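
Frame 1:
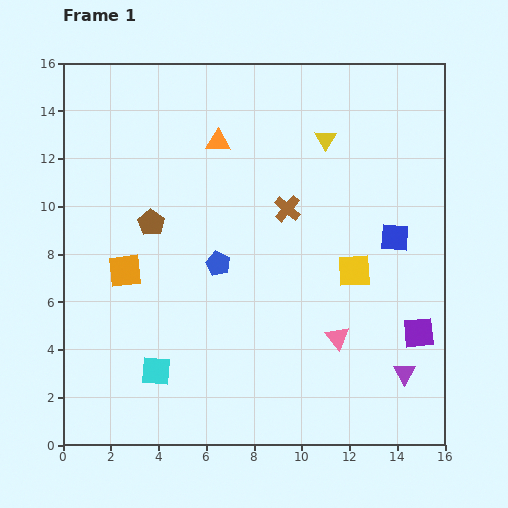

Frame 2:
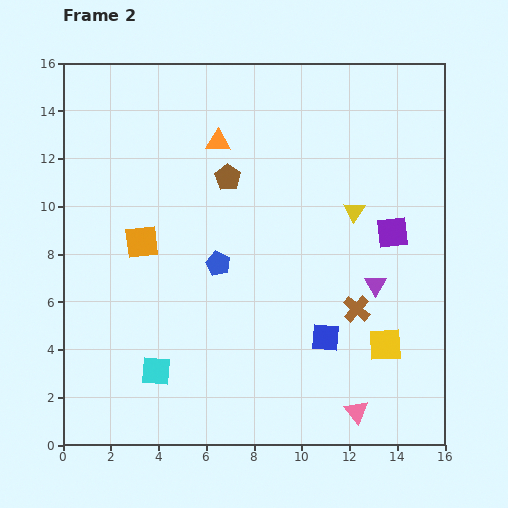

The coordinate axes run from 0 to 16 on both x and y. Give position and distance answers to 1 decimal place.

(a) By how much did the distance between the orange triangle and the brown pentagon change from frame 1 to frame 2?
-2.8

Distance in frame 1: 4.4. Distance in frame 2: 1.6.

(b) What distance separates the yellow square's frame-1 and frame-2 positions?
3.4

The yellow square moved from (12.2, 7.3) to (13.5, 4.2), a distance of √(1.3² + 3.1²) ≈ 3.4.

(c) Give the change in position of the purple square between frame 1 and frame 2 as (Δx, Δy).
(-1.1, 4.2)

The purple square was at (14.9, 4.7) in frame 1 and (13.8, 8.9) in frame 2.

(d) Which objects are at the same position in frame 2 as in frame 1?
the orange triangle, the blue pentagon, the cyan square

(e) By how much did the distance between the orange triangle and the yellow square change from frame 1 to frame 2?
+3.1

Distance in frame 1: 7.9. Distance in frame 2: 11.0.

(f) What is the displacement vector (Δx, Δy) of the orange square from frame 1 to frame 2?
(0.7, 1.2)

The orange square was at (2.6, 7.3) in frame 1 and (3.3, 8.5) in frame 2.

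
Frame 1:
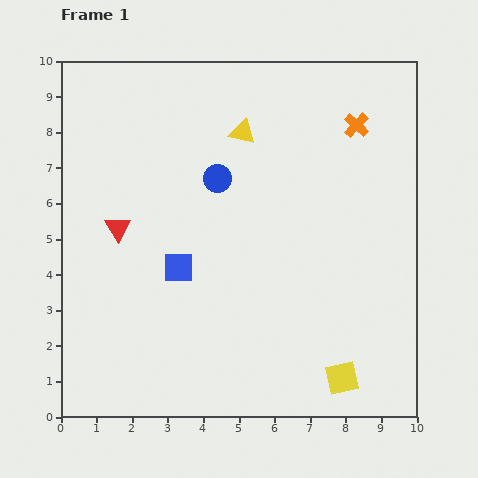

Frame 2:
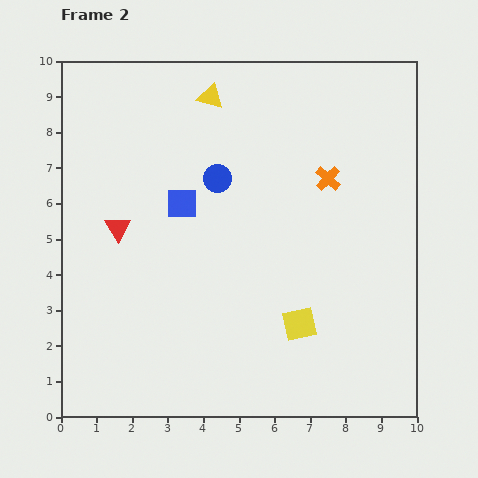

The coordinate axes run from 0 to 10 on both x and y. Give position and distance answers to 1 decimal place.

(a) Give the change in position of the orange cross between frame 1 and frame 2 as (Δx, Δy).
(-0.8, -1.5)

The orange cross was at (8.3, 8.2) in frame 1 and (7.5, 6.7) in frame 2.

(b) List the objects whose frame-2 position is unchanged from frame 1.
the blue circle, the red triangle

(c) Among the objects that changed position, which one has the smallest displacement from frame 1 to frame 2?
the yellow triangle

(moved 1.3)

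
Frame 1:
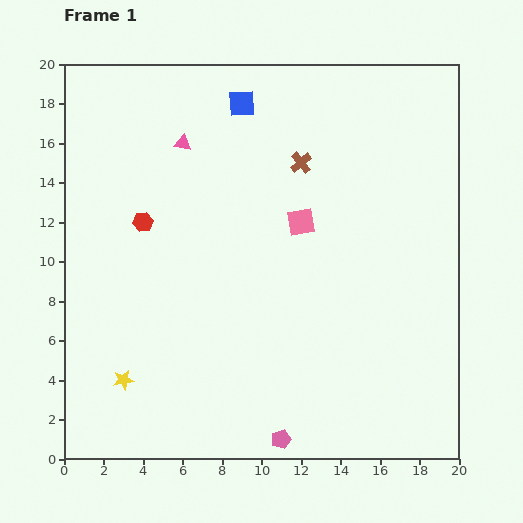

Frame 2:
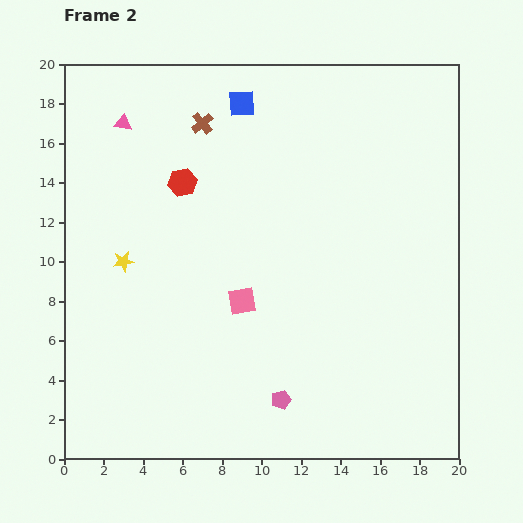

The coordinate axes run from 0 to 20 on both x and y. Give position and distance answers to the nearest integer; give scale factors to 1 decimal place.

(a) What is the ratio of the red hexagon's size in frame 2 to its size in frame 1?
1.4×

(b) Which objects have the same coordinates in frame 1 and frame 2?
the blue square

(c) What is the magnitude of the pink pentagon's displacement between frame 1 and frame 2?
2

The pink pentagon moved from (11, 1) to (11, 3), a distance of √(0² + 2²) ≈ 2.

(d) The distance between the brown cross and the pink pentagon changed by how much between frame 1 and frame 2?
+1

Distance in frame 1: 14. Distance in frame 2: 15.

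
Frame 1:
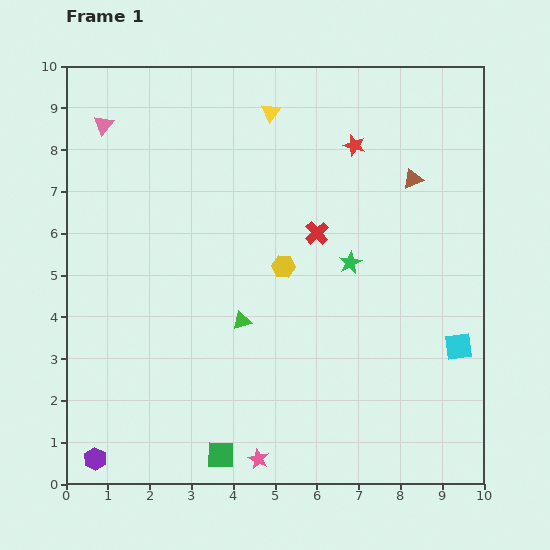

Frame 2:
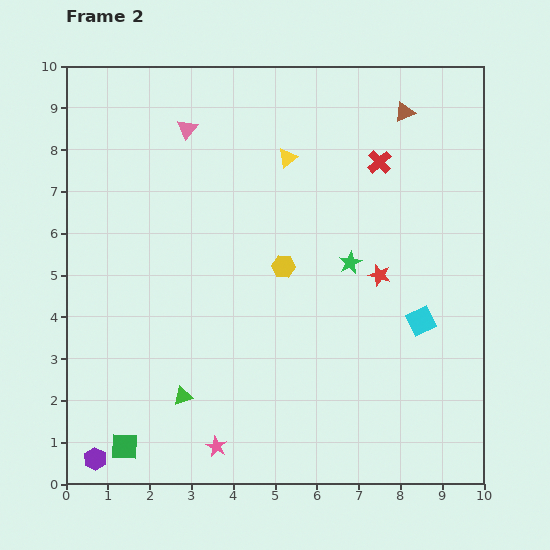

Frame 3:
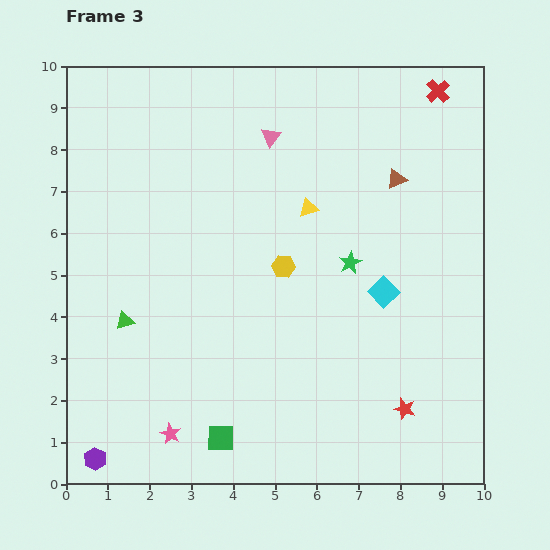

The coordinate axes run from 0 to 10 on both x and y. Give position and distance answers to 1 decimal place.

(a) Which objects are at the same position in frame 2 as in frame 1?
the purple hexagon, the green star, the yellow hexagon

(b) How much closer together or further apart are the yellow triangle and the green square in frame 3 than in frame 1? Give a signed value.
-2.4

Distance in frame 1: 8.3. Distance in frame 3: 5.9.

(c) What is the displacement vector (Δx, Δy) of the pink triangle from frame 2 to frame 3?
(2.0, -0.2)

The pink triangle was at (2.9, 8.5) in frame 2 and (4.9, 8.3) in frame 3.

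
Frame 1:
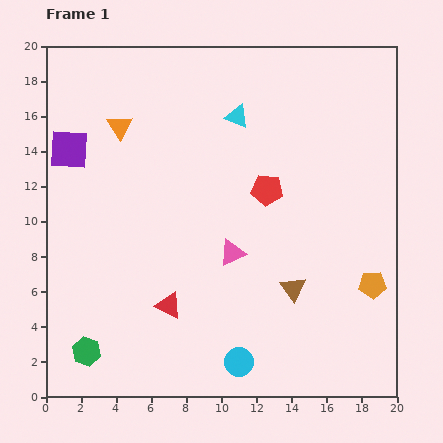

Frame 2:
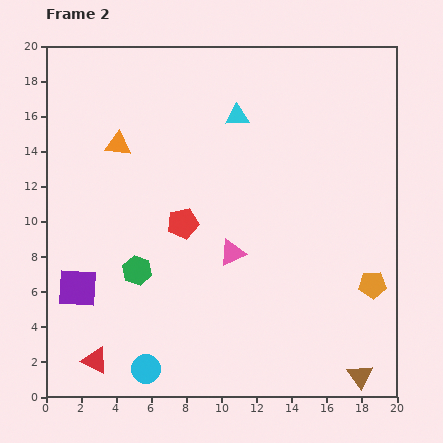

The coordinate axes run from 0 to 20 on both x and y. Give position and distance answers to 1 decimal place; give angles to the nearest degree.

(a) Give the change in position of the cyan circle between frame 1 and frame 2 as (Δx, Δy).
(-5.3, -0.4)

The cyan circle was at (11.0, 2.0) in frame 1 and (5.7, 1.6) in frame 2.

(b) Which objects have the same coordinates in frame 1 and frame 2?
the pink triangle, the cyan triangle, the orange pentagon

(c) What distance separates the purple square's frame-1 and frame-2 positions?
7.9

The purple square moved from (1.3, 14.1) to (1.8, 6.2), a distance of √(0.5² + 7.9²) ≈ 7.9.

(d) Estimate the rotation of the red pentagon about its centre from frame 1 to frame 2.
19° counter-clockwise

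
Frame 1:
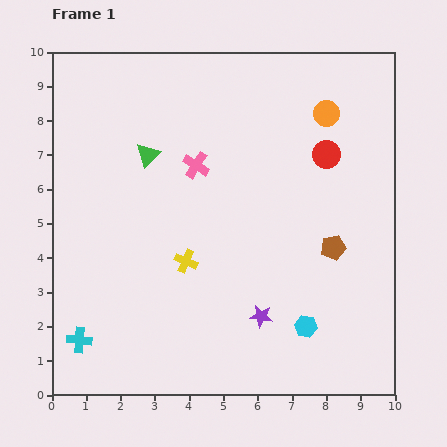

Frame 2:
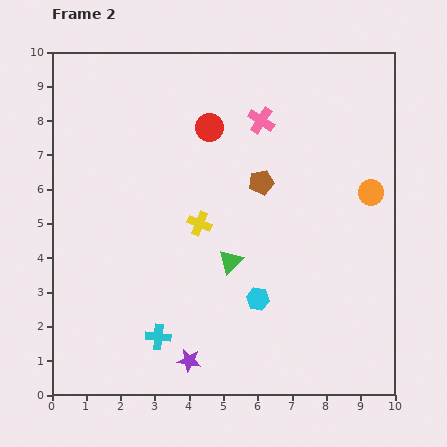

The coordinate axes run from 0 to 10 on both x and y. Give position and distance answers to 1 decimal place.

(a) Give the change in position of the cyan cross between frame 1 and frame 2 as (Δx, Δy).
(2.3, 0.1)

The cyan cross was at (0.8, 1.6) in frame 1 and (3.1, 1.7) in frame 2.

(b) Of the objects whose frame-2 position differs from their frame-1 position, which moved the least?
the yellow cross

(moved 1.2)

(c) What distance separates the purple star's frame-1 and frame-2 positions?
2.5

The purple star moved from (6.1, 2.3) to (4.0, 1.0), a distance of √(2.1² + 1.3²) ≈ 2.5.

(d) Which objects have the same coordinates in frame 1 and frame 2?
none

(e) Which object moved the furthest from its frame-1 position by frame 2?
the green triangle

(moved 3.9; next 3.5)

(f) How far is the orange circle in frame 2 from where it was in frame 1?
2.6

The orange circle moved from (8.0, 8.2) to (9.3, 5.9), a distance of √(1.3² + 2.3²) ≈ 2.6.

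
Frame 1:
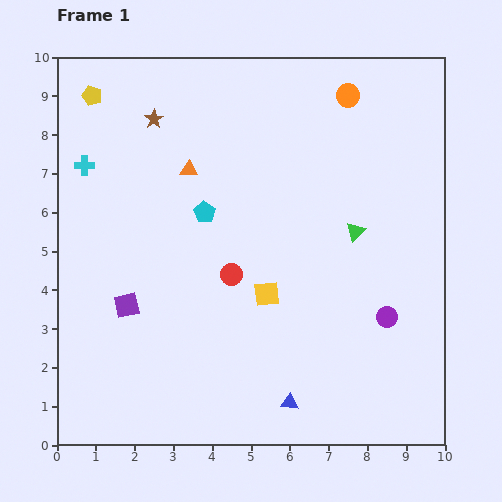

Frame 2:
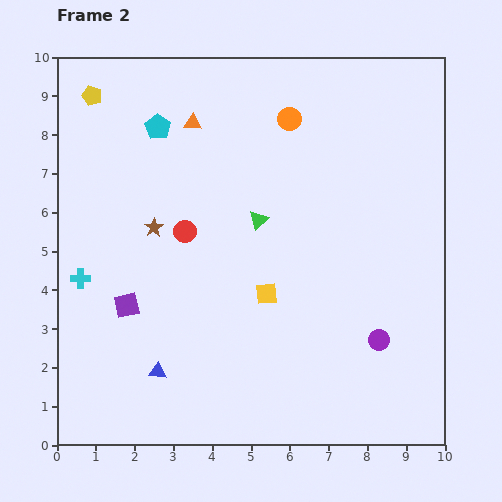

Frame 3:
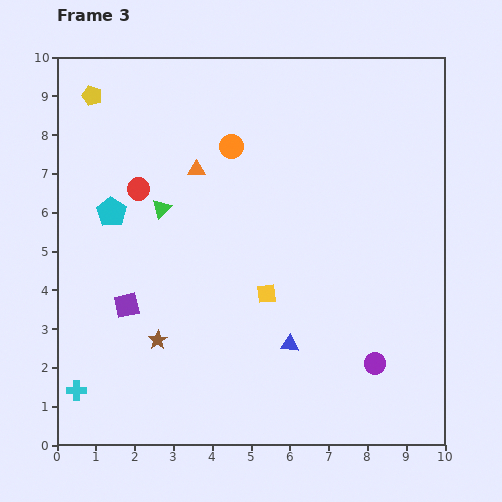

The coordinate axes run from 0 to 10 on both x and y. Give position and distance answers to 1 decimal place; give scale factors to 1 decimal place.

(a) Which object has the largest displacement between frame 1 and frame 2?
the blue triangle

(moved 3.5; next 2.9)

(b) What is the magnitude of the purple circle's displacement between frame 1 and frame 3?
1.2

The purple circle moved from (8.5, 3.3) to (8.2, 2.1), a distance of √(0.3² + 1.2²) ≈ 1.2.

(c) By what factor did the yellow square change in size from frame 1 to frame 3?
0.8×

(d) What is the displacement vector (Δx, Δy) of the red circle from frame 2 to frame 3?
(-1.2, 1.1)

The red circle was at (3.3, 5.5) in frame 2 and (2.1, 6.6) in frame 3.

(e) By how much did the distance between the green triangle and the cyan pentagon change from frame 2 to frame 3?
-2.2

Distance in frame 2: 3.5. Distance in frame 3: 1.3.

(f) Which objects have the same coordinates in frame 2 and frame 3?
the yellow pentagon, the purple square, the yellow square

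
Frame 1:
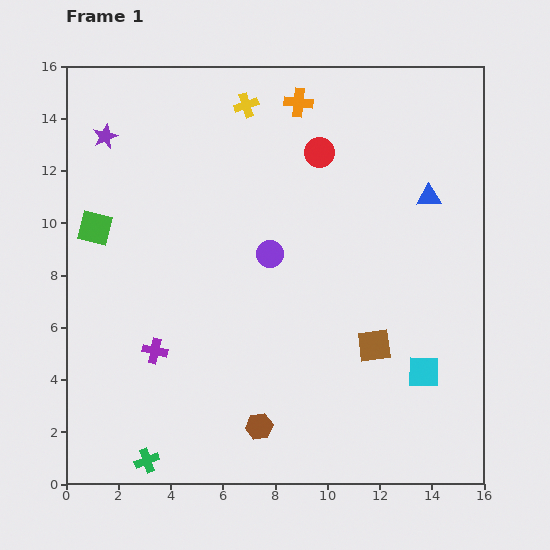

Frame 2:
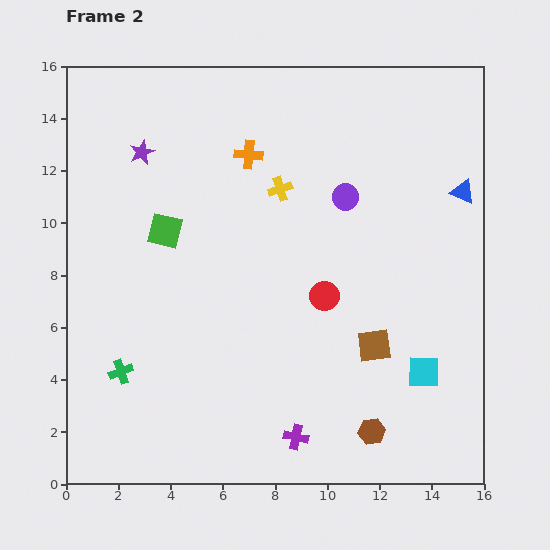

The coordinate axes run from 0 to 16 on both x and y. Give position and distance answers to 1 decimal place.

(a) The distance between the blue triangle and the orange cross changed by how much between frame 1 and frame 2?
+2.1

Distance in frame 1: 6.2. Distance in frame 2: 8.3.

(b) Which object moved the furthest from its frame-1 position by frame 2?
the purple cross

(moved 6.3; next 5.5)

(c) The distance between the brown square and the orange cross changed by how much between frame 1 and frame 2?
-1.0

Distance in frame 1: 9.7. Distance in frame 2: 8.7.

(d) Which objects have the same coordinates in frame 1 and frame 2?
the cyan square, the brown square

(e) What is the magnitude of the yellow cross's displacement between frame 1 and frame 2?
3.5

The yellow cross moved from (6.9, 14.5) to (8.2, 11.3), a distance of √(1.3² + 3.2²) ≈ 3.5.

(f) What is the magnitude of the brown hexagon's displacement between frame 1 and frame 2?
4.3

The brown hexagon moved from (7.4, 2.2) to (11.7, 2.0), a distance of √(4.3² + 0.2²) ≈ 4.3.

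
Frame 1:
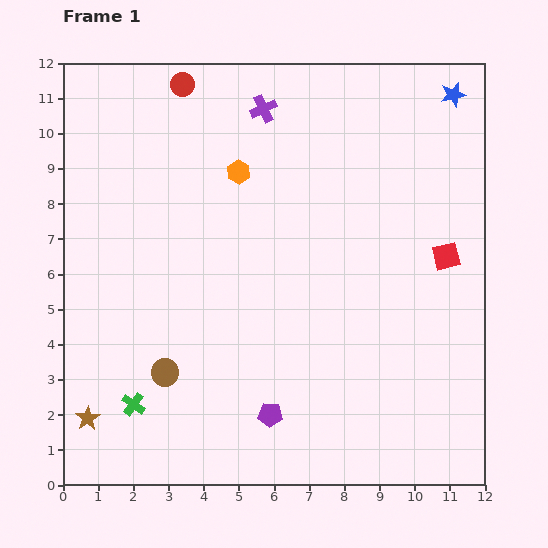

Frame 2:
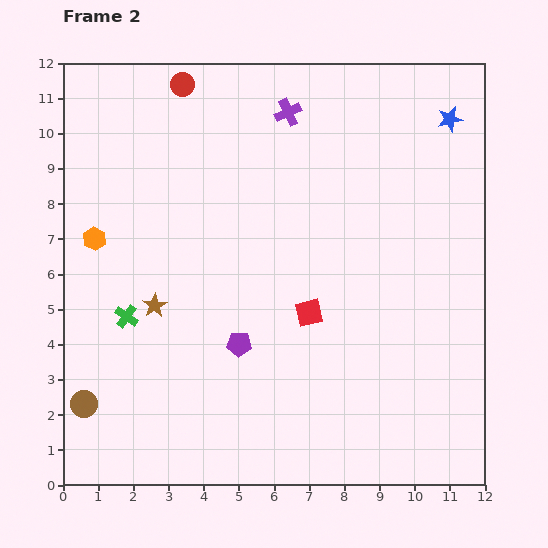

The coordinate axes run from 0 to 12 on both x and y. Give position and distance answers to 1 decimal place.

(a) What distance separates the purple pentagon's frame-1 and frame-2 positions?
2.2

The purple pentagon moved from (5.9, 2.0) to (5.0, 4.0), a distance of √(0.9² + 2.0²) ≈ 2.2.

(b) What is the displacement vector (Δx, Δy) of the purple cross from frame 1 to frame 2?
(0.7, -0.1)

The purple cross was at (5.7, 10.7) in frame 1 and (6.4, 10.6) in frame 2.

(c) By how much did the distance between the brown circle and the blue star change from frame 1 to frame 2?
+1.8

Distance in frame 1: 11.4. Distance in frame 2: 13.2.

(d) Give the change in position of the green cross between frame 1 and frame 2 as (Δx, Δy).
(-0.2, 2.5)

The green cross was at (2.0, 2.3) in frame 1 and (1.8, 4.8) in frame 2.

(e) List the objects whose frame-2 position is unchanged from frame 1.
the red circle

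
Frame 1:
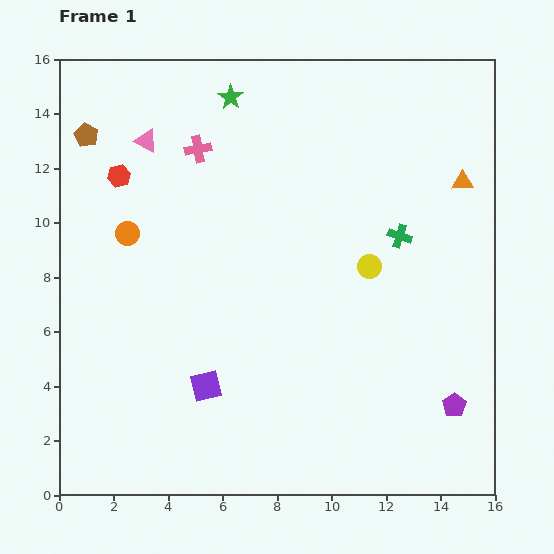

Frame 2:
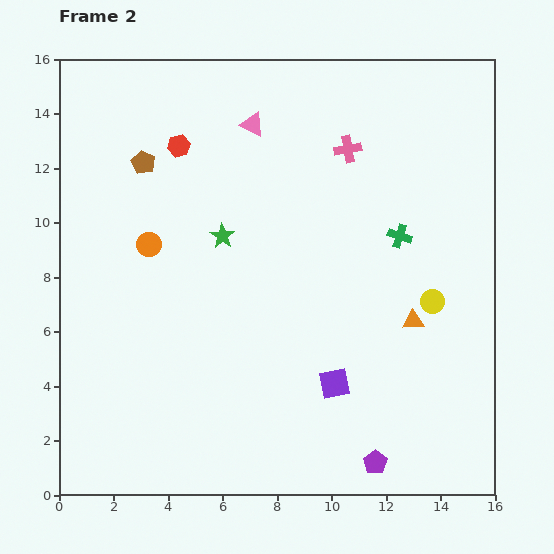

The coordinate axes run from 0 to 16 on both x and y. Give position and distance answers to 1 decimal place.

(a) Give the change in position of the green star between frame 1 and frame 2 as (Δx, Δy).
(-0.3, -5.1)

The green star was at (6.3, 14.6) in frame 1 and (6.0, 9.5) in frame 2.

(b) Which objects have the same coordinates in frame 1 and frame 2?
the green cross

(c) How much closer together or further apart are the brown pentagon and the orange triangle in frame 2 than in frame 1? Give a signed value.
-2.4

Distance in frame 1: 13.9. Distance in frame 2: 11.5.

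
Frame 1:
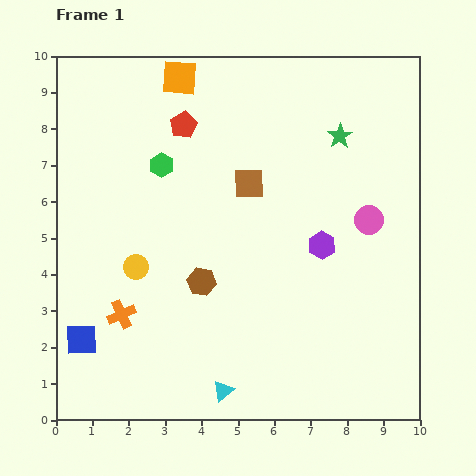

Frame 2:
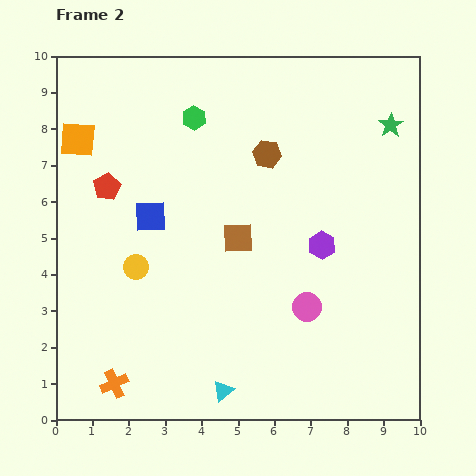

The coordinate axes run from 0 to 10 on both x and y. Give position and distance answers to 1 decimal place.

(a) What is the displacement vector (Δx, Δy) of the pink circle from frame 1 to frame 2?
(-1.7, -2.4)

The pink circle was at (8.6, 5.5) in frame 1 and (6.9, 3.1) in frame 2.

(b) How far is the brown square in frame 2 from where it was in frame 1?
1.5

The brown square moved from (5.3, 6.5) to (5.0, 5.0), a distance of √(0.3² + 1.5²) ≈ 1.5.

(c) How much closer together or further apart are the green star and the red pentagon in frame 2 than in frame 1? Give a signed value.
+3.7

Distance in frame 1: 4.3. Distance in frame 2: 8.0.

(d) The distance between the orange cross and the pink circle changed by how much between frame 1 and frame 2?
-1.6

Distance in frame 1: 7.3. Distance in frame 2: 5.7.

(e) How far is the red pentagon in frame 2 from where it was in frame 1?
2.7

The red pentagon moved from (3.5, 8.1) to (1.4, 6.4), a distance of √(2.1² + 1.7²) ≈ 2.7.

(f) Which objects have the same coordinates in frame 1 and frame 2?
the purple hexagon, the yellow circle, the cyan triangle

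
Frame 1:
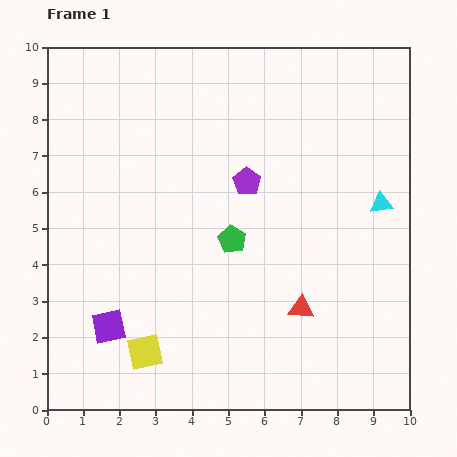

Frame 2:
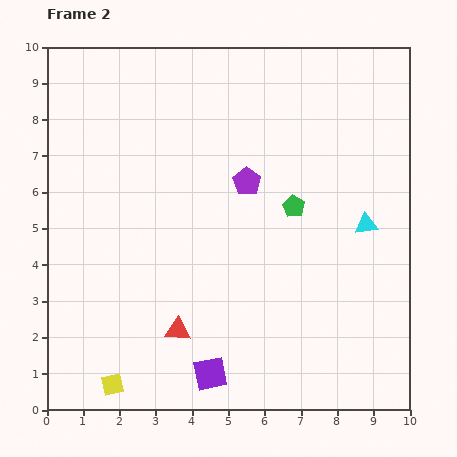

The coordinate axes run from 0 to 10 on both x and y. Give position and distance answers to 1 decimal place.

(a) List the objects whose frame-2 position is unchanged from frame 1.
the purple pentagon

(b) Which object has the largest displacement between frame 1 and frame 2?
the red triangle

(moved 3.5; next 3.1)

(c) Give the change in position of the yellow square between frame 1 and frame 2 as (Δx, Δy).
(-0.9, -0.9)

The yellow square was at (2.7, 1.6) in frame 1 and (1.8, 0.7) in frame 2.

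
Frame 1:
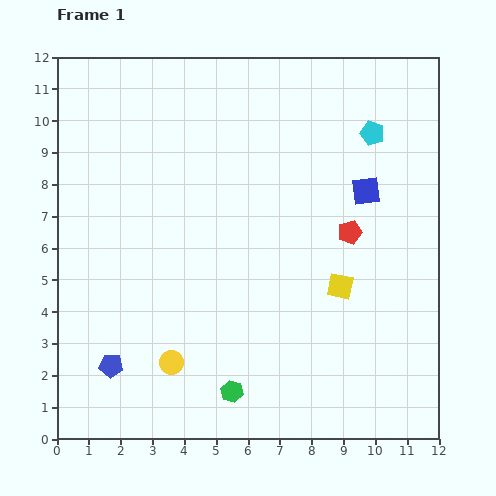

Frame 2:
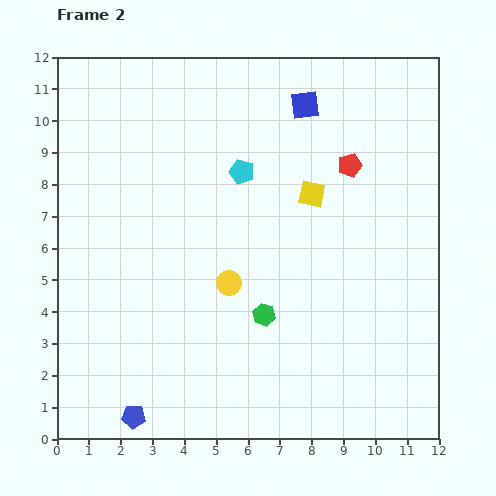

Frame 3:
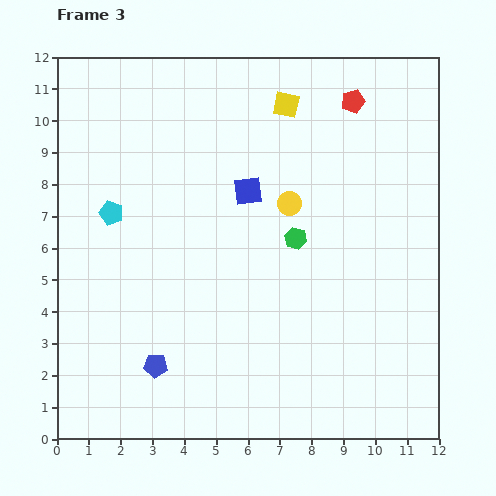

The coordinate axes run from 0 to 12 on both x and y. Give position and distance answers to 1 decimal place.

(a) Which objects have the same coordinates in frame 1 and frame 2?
none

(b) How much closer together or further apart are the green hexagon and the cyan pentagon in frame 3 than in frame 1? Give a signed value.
-3.3

Distance in frame 1: 9.2. Distance in frame 3: 5.9.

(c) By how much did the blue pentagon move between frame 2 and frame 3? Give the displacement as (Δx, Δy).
(0.7, 1.6)

The blue pentagon was at (2.4, 0.7) in frame 2 and (3.1, 2.3) in frame 3.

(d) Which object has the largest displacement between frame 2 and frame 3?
the cyan pentagon

(moved 4.3; next 3.2)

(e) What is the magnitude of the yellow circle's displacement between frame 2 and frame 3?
3.1

The yellow circle moved from (5.4, 4.9) to (7.3, 7.4), a distance of √(1.9² + 2.5²) ≈ 3.1.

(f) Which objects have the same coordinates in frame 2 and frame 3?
none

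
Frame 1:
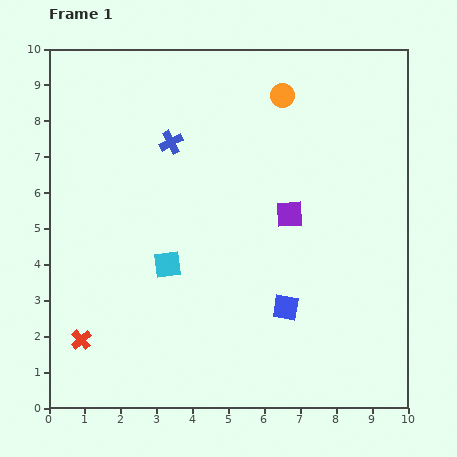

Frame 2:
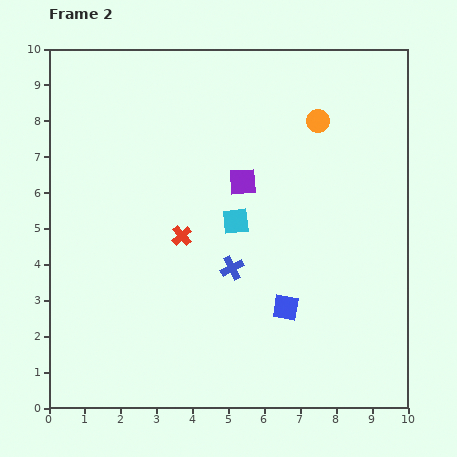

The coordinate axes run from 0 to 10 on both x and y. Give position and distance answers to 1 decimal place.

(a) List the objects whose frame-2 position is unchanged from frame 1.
the blue square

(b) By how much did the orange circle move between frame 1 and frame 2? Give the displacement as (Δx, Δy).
(1.0, -0.7)

The orange circle was at (6.5, 8.7) in frame 1 and (7.5, 8.0) in frame 2.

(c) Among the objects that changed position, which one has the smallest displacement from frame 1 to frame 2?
the orange circle

(moved 1.2)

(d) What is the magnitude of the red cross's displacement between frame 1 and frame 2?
4.0

The red cross moved from (0.9, 1.9) to (3.7, 4.8), a distance of √(2.8² + 2.9²) ≈ 4.0.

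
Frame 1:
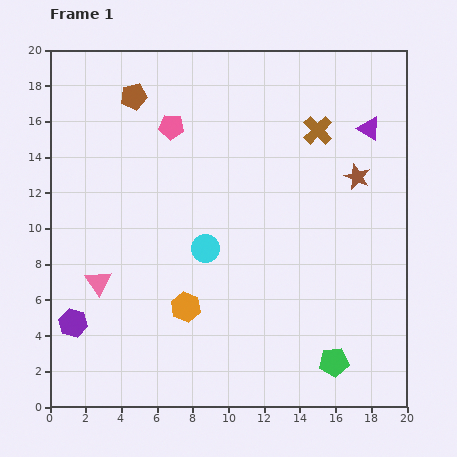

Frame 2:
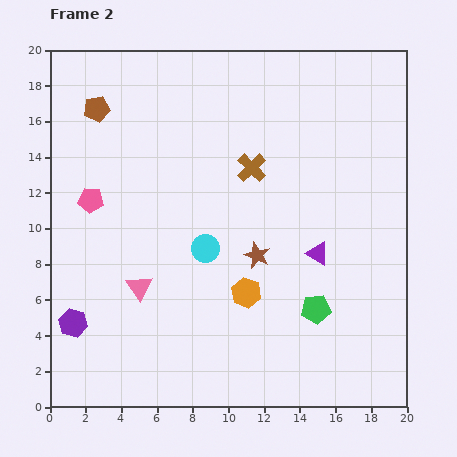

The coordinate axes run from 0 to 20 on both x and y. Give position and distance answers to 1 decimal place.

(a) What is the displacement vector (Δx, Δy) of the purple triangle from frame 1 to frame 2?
(-2.9, -7.0)

The purple triangle was at (17.9, 15.6) in frame 1 and (15.0, 8.6) in frame 2.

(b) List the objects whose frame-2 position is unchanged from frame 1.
the cyan circle, the purple hexagon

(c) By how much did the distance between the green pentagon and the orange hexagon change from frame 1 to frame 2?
-4.9

Distance in frame 1: 8.9. Distance in frame 2: 4.0.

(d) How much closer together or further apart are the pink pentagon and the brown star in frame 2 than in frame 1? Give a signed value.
-1.0

Distance in frame 1: 10.8. Distance in frame 2: 9.8.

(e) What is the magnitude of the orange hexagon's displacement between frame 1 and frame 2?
3.5

The orange hexagon moved from (7.6, 5.6) to (11.0, 6.4), a distance of √(3.4² + 0.8²) ≈ 3.5.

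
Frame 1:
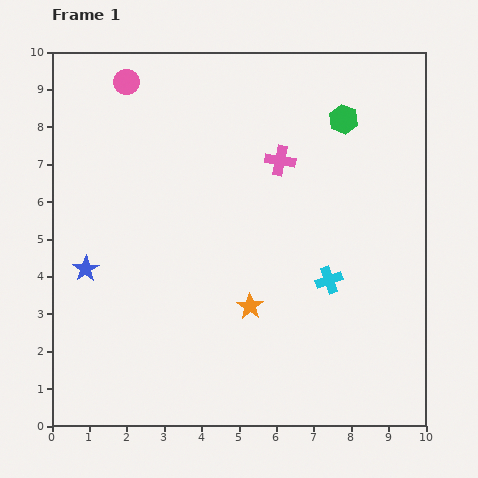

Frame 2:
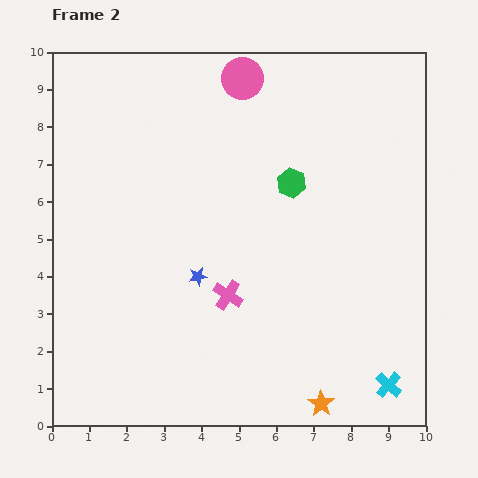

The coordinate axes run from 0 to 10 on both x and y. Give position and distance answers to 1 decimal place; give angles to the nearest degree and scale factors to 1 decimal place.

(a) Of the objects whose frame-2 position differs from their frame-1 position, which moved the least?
the green hexagon

(moved 2.2)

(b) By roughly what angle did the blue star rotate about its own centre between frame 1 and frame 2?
23° clockwise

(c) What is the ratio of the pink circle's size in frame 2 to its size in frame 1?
1.6×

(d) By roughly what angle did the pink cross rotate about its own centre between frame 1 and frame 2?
23° clockwise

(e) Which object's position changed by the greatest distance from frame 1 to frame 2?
the pink cross

(moved 3.9; next 3.2)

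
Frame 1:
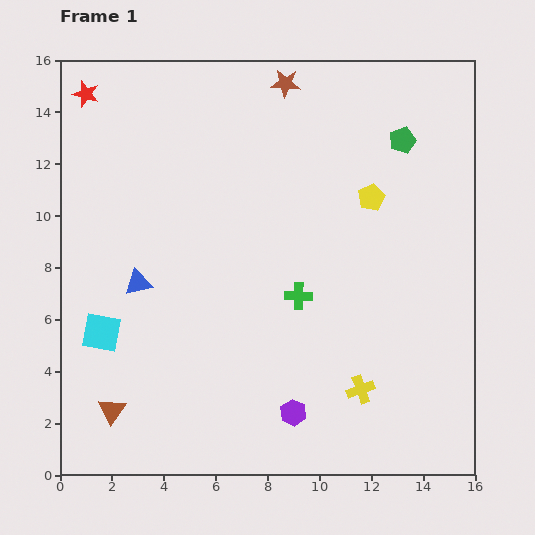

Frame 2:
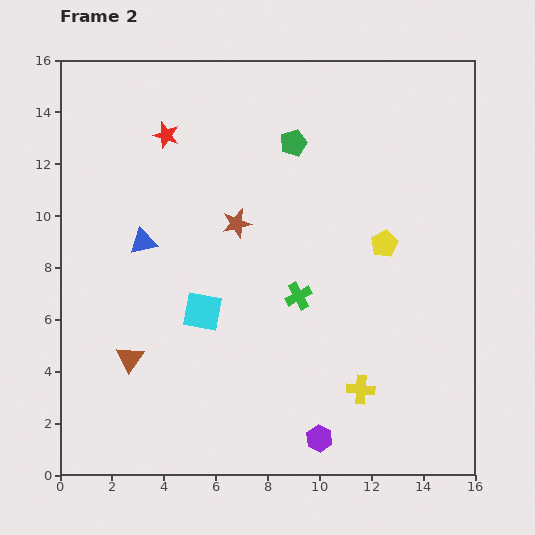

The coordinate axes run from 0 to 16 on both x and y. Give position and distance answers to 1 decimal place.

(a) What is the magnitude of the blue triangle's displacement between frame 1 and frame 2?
1.6

The blue triangle moved from (3.0, 7.4) to (3.2, 9.0), a distance of √(0.2² + 1.6²) ≈ 1.6.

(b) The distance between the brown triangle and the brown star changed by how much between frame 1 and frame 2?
-7.7

Distance in frame 1: 14.3. Distance in frame 2: 6.6.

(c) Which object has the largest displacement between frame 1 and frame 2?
the brown star

(moved 5.7; next 4.2)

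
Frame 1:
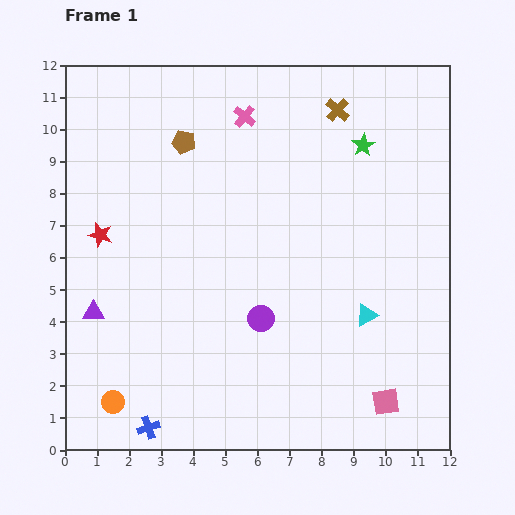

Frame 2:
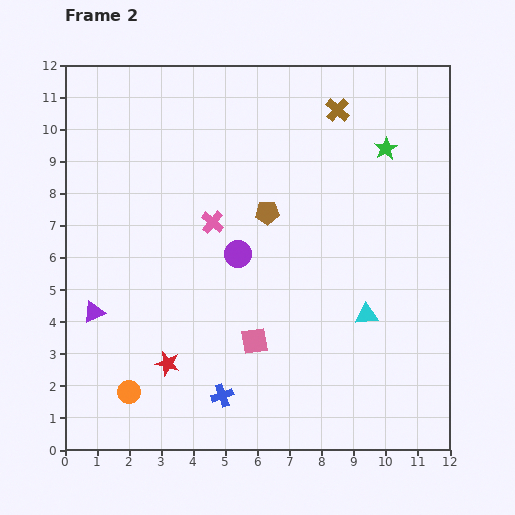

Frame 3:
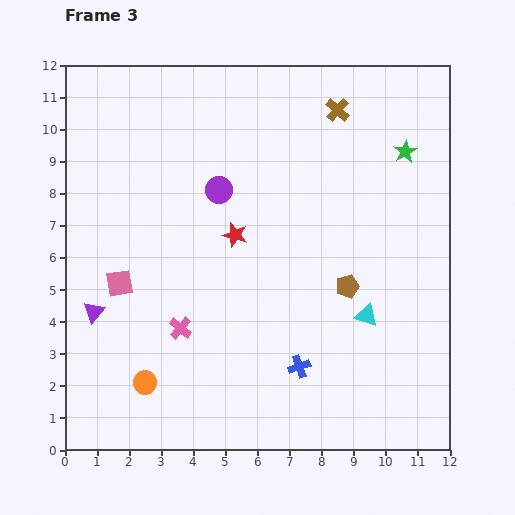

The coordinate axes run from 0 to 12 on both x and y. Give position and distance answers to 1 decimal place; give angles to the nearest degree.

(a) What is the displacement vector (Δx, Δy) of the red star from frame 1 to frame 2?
(2.1, -4.0)

The red star was at (1.1, 6.7) in frame 1 and (3.2, 2.7) in frame 2.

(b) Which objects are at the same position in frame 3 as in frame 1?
the purple triangle, the cyan triangle, the brown cross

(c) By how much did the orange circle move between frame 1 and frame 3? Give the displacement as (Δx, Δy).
(1.0, 0.6)

The orange circle was at (1.5, 1.5) in frame 1 and (2.5, 2.1) in frame 3.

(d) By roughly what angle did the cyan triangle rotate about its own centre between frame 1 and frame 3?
46° clockwise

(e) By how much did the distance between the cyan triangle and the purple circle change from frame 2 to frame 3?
+1.6

Distance in frame 2: 4.4. Distance in frame 3: 6.0.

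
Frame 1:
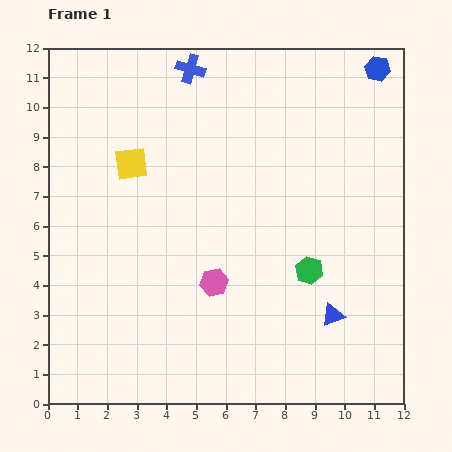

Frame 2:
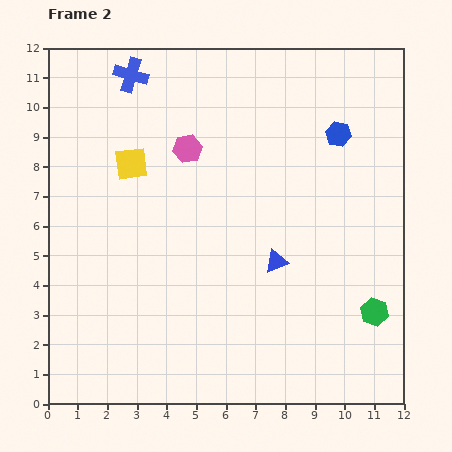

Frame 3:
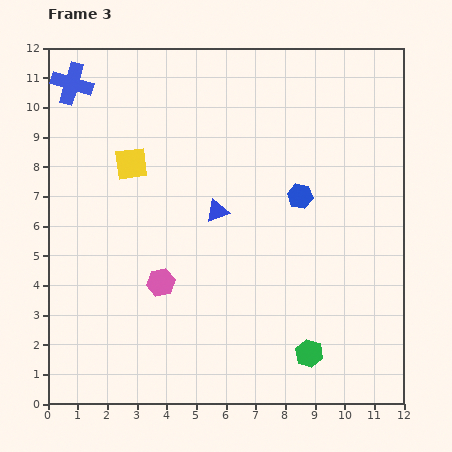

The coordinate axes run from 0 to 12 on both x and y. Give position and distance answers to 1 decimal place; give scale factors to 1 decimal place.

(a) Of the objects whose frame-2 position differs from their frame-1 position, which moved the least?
the blue cross

(moved 2.0)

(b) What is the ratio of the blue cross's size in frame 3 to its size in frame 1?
1.4×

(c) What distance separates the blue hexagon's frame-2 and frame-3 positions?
2.5

The blue hexagon moved from (9.8, 9.1) to (8.5, 7.0), a distance of √(1.3² + 2.1²) ≈ 2.5.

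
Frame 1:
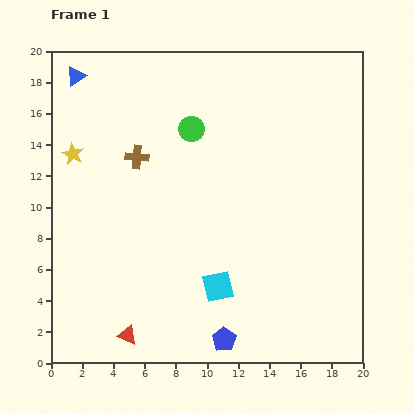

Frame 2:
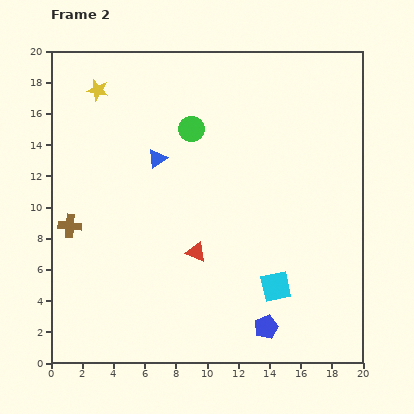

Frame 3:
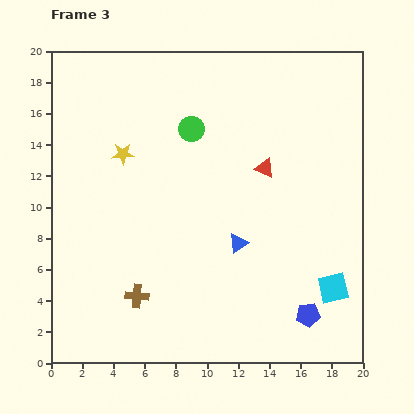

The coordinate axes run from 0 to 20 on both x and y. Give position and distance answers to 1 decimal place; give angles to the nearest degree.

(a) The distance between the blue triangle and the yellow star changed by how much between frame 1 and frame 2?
+0.8

Distance in frame 1: 5.0. Distance in frame 2: 5.8.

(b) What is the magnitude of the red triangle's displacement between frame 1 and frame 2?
6.9

The red triangle moved from (4.9, 1.8) to (9.3, 7.1), a distance of √(4.4² + 5.3²) ≈ 6.9.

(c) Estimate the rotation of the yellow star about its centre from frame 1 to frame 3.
31° counter-clockwise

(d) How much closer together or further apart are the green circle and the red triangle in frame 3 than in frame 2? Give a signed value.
-2.6

Distance in frame 2: 7.9. Distance in frame 3: 5.3.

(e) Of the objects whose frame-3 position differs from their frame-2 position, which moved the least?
the blue pentagon

(moved 2.8)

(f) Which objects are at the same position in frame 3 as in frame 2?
the green circle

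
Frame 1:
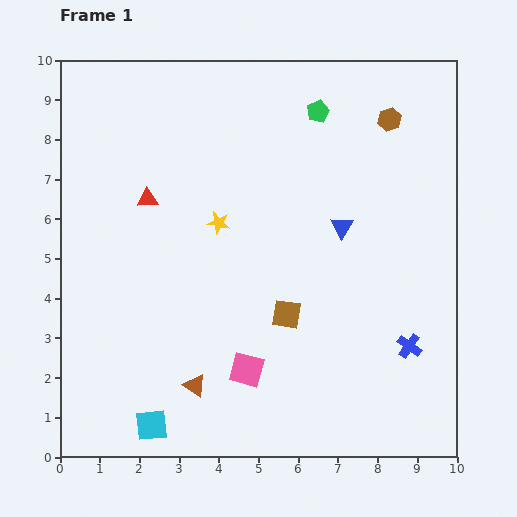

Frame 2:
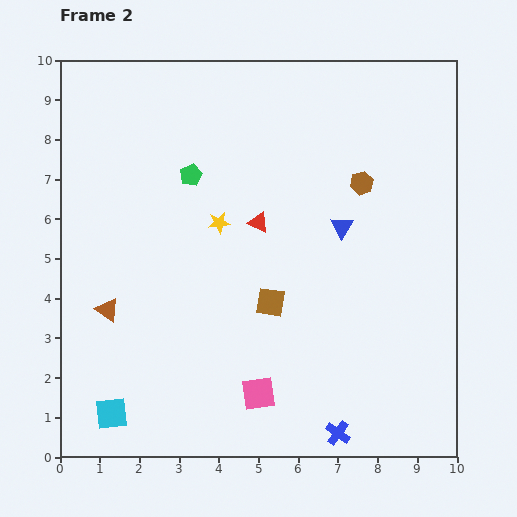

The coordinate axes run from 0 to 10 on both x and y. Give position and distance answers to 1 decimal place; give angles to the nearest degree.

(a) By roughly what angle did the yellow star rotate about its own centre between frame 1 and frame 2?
19° counter-clockwise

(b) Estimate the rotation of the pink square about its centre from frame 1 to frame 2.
24° counter-clockwise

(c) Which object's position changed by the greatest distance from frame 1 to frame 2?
the green pentagon

(moved 3.6; next 2.9)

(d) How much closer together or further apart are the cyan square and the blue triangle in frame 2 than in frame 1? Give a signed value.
+0.6

Distance in frame 1: 6.9. Distance in frame 2: 7.5.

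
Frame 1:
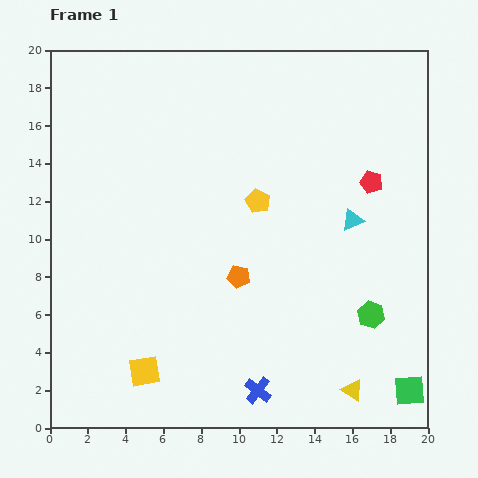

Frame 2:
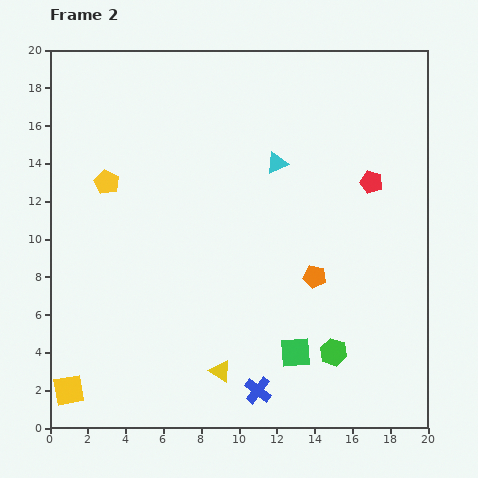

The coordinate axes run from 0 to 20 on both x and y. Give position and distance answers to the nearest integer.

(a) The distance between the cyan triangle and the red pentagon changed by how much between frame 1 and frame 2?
+3

Distance in frame 1: 2. Distance in frame 2: 5.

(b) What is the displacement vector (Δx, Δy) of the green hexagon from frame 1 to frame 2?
(-2, -2)

The green hexagon was at (17, 6) in frame 1 and (15, 4) in frame 2.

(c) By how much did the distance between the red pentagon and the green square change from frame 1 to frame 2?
-1

Distance in frame 1: 11. Distance in frame 2: 10.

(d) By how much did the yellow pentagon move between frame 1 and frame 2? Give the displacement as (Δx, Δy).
(-8, 1)

The yellow pentagon was at (11, 12) in frame 1 and (3, 13) in frame 2.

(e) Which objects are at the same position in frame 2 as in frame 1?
the blue cross, the red pentagon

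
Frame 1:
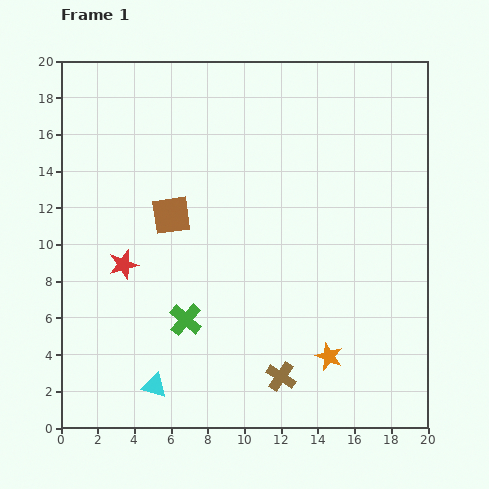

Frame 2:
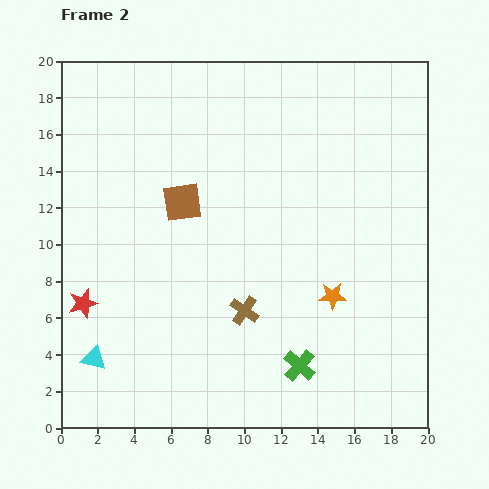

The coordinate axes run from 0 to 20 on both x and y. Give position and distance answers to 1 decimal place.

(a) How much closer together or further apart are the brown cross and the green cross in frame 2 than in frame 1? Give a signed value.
-1.9

Distance in frame 1: 6.1. Distance in frame 2: 4.2.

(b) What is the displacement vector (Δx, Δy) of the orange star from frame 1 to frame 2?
(0.2, 3.3)

The orange star was at (14.6, 3.9) in frame 1 and (14.8, 7.2) in frame 2.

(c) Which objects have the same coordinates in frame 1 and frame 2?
none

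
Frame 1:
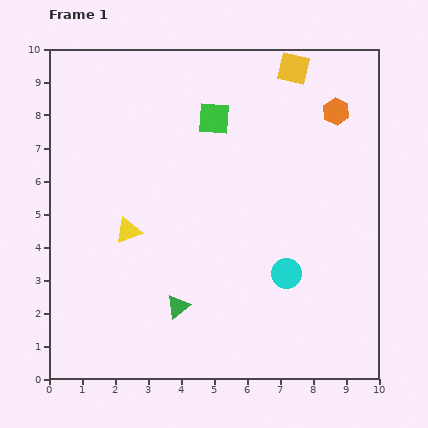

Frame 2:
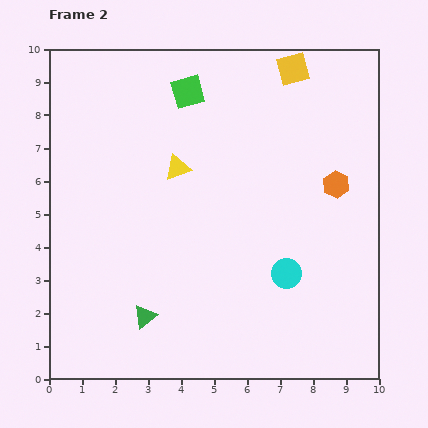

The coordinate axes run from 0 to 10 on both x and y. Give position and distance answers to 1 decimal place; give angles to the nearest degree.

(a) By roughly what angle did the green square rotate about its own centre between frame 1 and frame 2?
20° counter-clockwise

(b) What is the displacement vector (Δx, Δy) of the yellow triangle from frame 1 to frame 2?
(1.5, 1.9)

The yellow triangle was at (2.4, 4.5) in frame 1 and (3.9, 6.4) in frame 2.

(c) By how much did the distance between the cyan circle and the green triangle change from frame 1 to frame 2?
+1.1

Distance in frame 1: 3.4. Distance in frame 2: 4.5.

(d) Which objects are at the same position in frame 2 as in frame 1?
the yellow square, the cyan circle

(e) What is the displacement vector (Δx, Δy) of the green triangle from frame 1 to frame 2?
(-1.0, -0.3)

The green triangle was at (3.9, 2.2) in frame 1 and (2.9, 1.9) in frame 2.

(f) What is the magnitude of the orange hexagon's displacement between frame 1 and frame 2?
2.2

The orange hexagon moved from (8.7, 8.1) to (8.7, 5.9), a distance of √(0.0² + 2.2²) ≈ 2.2.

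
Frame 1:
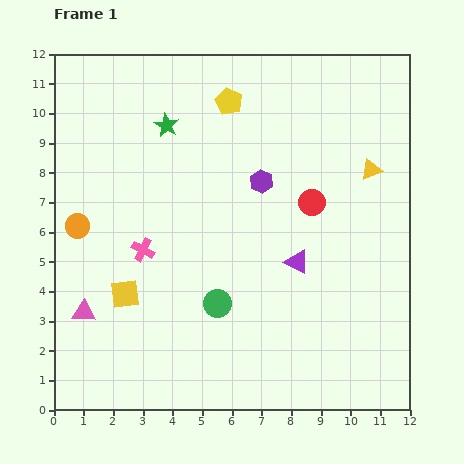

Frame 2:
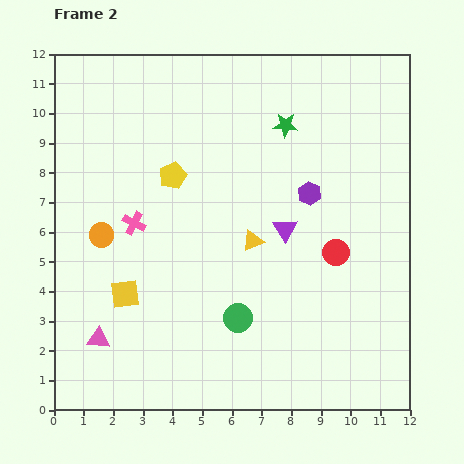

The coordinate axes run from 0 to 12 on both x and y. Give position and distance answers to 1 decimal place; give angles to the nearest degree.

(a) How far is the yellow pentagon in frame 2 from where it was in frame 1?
3.1

The yellow pentagon moved from (5.9, 10.4) to (4.0, 7.9), a distance of √(1.9² + 2.5²) ≈ 3.1.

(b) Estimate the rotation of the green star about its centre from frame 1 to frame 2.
25° counter-clockwise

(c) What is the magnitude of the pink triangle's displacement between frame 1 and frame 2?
1.0

The pink triangle moved from (1.0, 3.3) to (1.5, 2.4), a distance of √(0.5² + 0.9²) ≈ 1.0.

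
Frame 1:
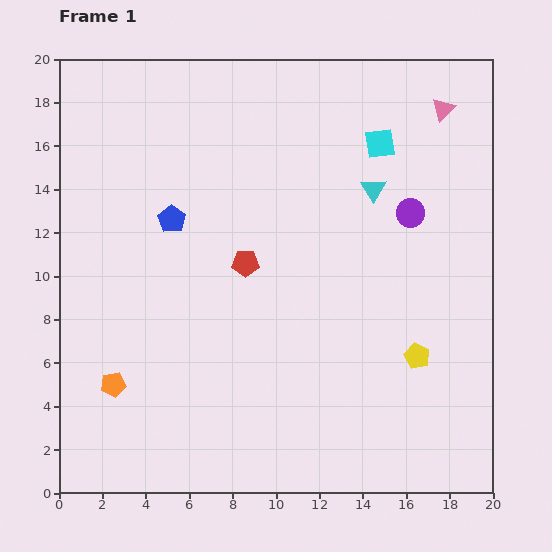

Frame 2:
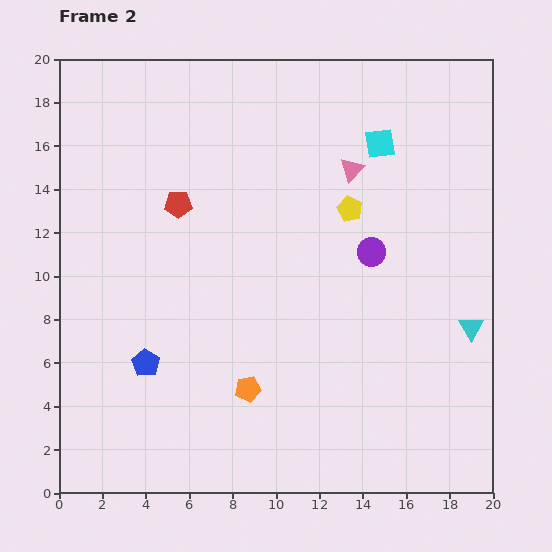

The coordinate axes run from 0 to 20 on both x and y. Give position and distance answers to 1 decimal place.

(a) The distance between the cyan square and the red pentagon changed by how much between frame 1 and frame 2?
+1.4

Distance in frame 1: 8.3. Distance in frame 2: 9.7.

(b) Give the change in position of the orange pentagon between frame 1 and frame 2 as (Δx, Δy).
(6.2, -0.2)

The orange pentagon was at (2.5, 5.0) in frame 1 and (8.7, 4.8) in frame 2.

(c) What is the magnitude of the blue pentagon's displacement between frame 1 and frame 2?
6.7

The blue pentagon moved from (5.2, 12.6) to (4.0, 6.0), a distance of √(1.2² + 6.6²) ≈ 6.7.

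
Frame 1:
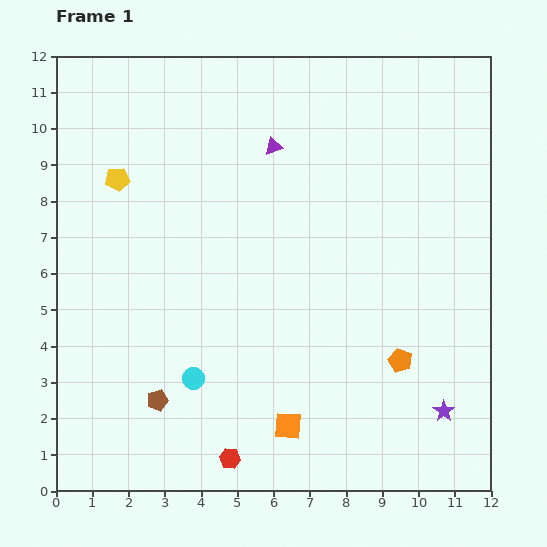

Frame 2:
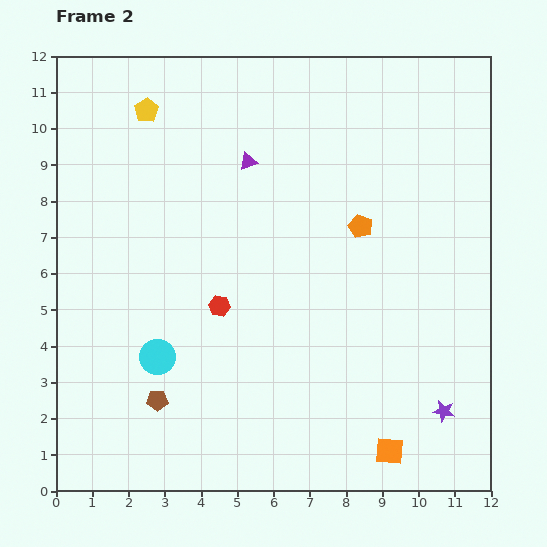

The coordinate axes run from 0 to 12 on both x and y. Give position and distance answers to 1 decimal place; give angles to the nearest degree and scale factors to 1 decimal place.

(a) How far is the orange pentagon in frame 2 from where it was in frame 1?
3.9

The orange pentagon moved from (9.5, 3.6) to (8.4, 7.3), a distance of √(1.1² + 3.7²) ≈ 3.9.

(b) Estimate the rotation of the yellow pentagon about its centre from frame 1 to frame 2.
27° counter-clockwise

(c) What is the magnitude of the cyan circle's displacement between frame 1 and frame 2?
1.2

The cyan circle moved from (3.8, 3.1) to (2.8, 3.7), a distance of √(1.0² + 0.6²) ≈ 1.2.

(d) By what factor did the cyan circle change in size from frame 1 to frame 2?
1.6×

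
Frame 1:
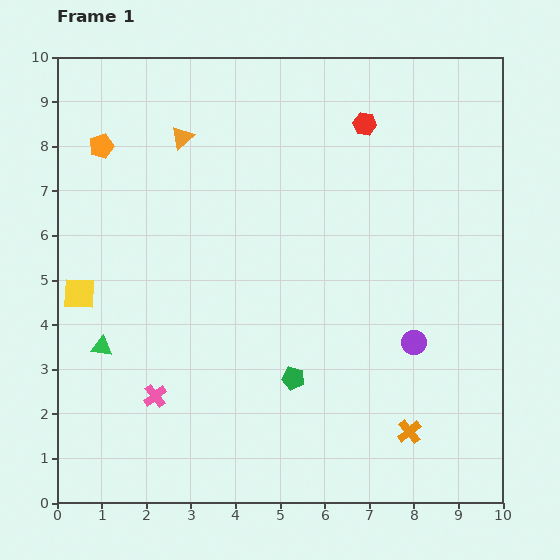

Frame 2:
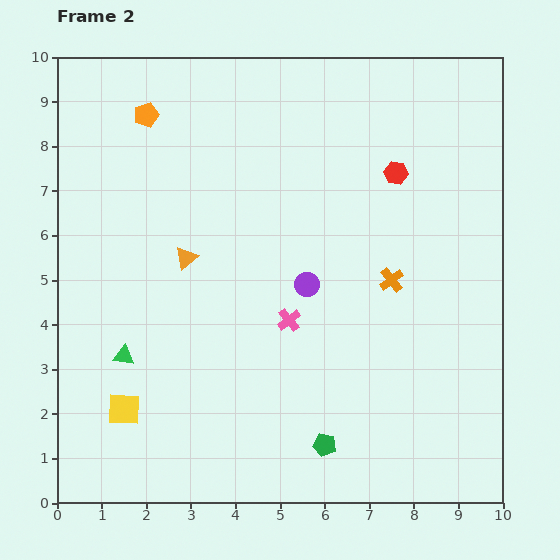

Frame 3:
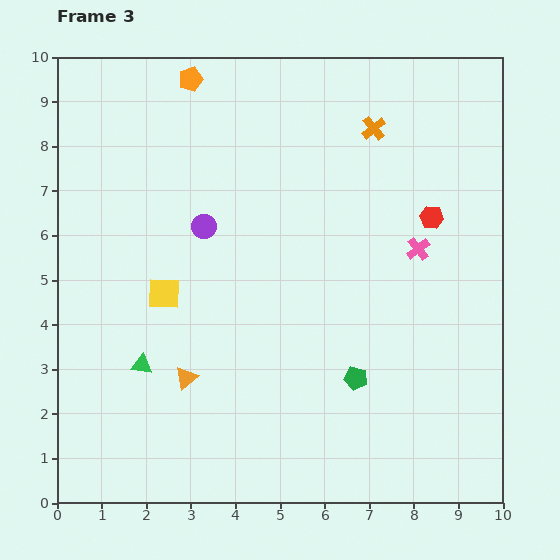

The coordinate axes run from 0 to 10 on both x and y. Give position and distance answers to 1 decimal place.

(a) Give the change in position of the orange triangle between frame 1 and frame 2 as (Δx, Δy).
(0.1, -2.7)

The orange triangle was at (2.8, 8.2) in frame 1 and (2.9, 5.5) in frame 2.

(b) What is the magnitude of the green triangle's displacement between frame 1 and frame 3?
1.0

The green triangle moved from (1.0, 3.5) to (1.9, 3.1), a distance of √(0.9² + 0.4²) ≈ 1.0.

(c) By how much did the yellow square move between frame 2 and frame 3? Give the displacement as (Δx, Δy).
(0.9, 2.6)

The yellow square was at (1.5, 2.1) in frame 2 and (2.4, 4.7) in frame 3.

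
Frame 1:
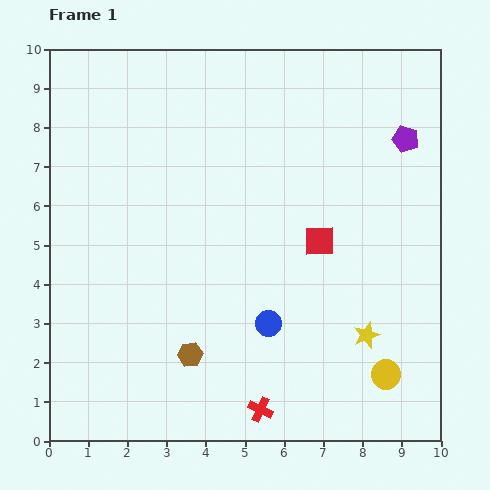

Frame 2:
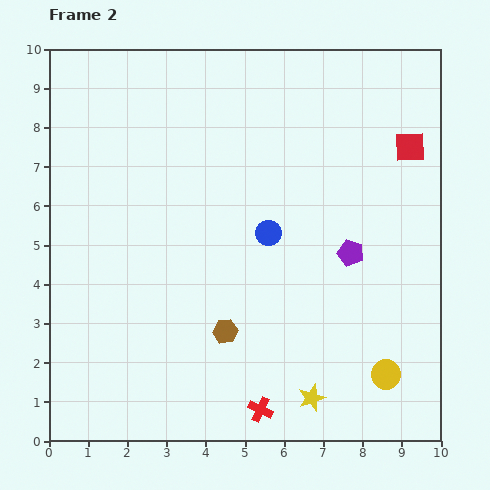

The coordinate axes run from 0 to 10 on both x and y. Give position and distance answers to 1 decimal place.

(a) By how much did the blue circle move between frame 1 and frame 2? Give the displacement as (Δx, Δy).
(0.0, 2.3)

The blue circle was at (5.6, 3.0) in frame 1 and (5.6, 5.3) in frame 2.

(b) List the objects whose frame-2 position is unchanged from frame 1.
the yellow circle, the red cross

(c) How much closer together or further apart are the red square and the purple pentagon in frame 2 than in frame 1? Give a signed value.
-0.3

Distance in frame 1: 3.4. Distance in frame 2: 3.1.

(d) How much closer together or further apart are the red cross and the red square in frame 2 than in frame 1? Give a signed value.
+3.1

Distance in frame 1: 4.6. Distance in frame 2: 7.7.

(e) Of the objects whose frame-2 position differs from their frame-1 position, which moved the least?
the brown hexagon

(moved 1.1)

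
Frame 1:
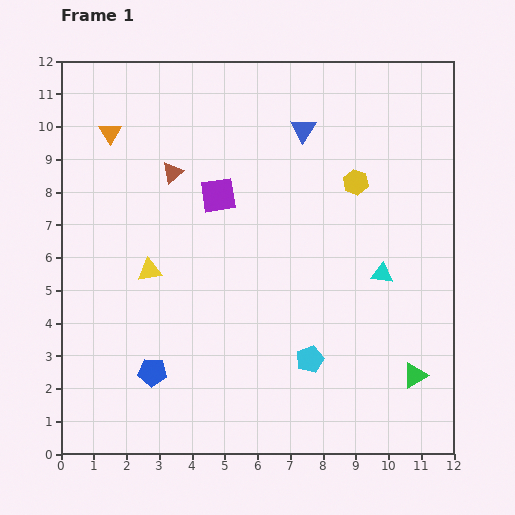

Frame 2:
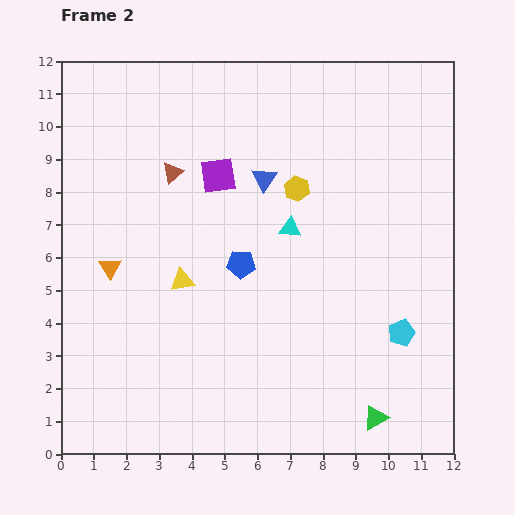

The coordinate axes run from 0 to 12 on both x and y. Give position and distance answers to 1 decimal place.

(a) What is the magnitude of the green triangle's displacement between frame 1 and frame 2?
1.8

The green triangle moved from (10.8, 2.4) to (9.6, 1.1), a distance of √(1.2² + 1.3²) ≈ 1.8.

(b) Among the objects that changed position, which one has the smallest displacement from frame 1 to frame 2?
the purple square

(moved 0.6)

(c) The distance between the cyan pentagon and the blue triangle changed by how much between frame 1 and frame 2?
-0.7

Distance in frame 1: 7.0. Distance in frame 2: 6.3.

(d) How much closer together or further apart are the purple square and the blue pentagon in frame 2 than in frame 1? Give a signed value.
-3.0

Distance in frame 1: 5.8. Distance in frame 2: 2.8.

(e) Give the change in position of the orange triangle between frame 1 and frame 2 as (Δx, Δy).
(0.0, -4.1)

The orange triangle was at (1.5, 9.8) in frame 1 and (1.5, 5.7) in frame 2.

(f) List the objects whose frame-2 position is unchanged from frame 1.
the brown triangle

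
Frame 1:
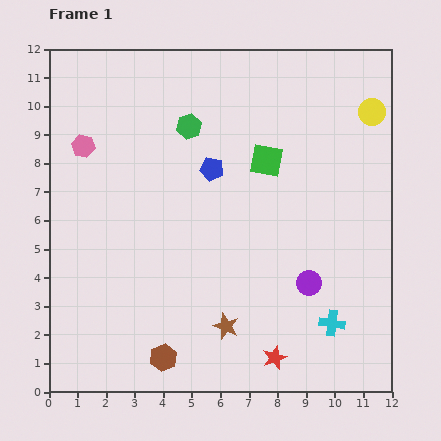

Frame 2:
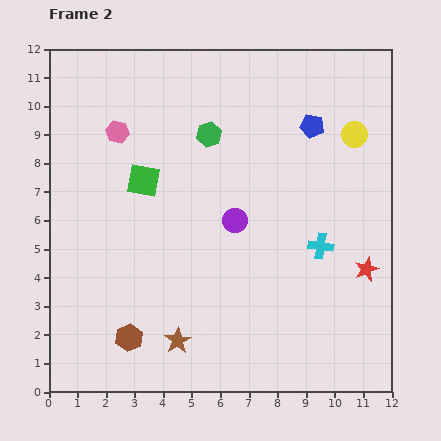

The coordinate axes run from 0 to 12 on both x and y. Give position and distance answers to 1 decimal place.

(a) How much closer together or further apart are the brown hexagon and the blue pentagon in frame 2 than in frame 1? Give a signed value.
+3.0

Distance in frame 1: 6.8. Distance in frame 2: 9.8.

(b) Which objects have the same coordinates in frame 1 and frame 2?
none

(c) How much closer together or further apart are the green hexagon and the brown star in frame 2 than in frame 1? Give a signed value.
+0.2

Distance in frame 1: 7.1. Distance in frame 2: 7.3.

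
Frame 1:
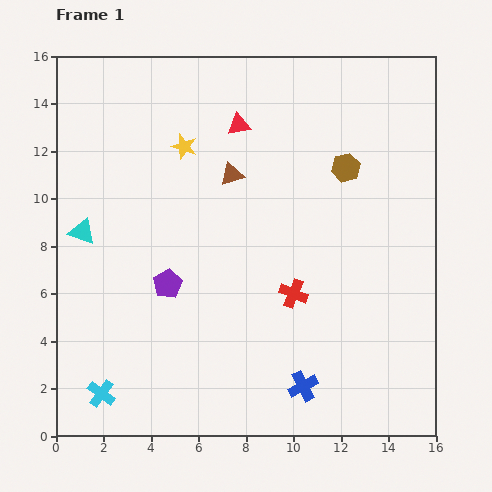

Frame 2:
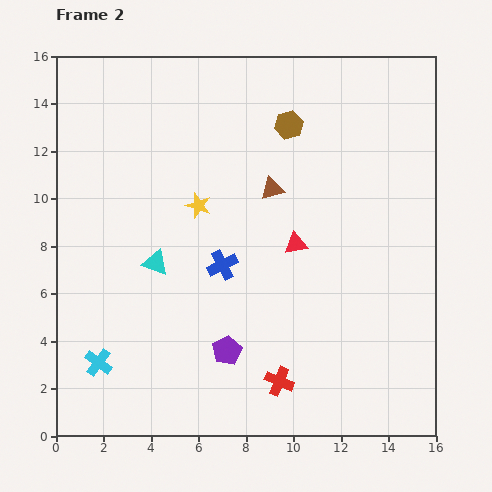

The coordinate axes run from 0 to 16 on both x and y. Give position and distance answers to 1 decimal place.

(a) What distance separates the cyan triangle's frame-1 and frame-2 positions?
3.4

The cyan triangle moved from (1.1, 8.6) to (4.2, 7.3), a distance of √(3.1² + 1.3²) ≈ 3.4.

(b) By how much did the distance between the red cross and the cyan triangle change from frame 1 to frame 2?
-2.1

Distance in frame 1: 9.3. Distance in frame 2: 7.2.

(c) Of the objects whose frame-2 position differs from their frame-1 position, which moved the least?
the cyan cross

(moved 1.3)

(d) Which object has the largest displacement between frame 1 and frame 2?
the blue cross

(moved 6.1; next 5.5)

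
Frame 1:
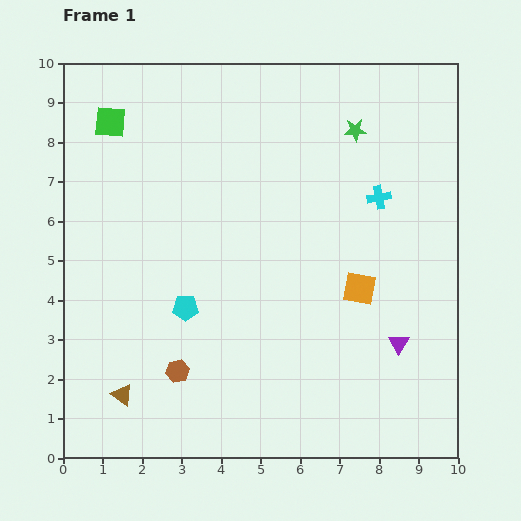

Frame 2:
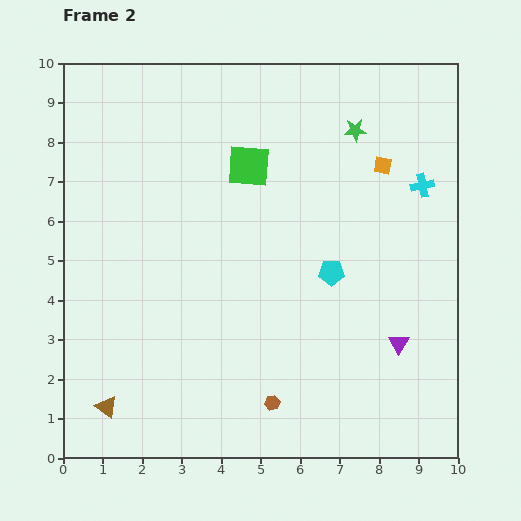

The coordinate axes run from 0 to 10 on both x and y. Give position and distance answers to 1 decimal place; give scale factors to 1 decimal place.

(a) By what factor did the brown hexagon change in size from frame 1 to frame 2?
0.7×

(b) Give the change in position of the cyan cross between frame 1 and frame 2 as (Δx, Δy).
(1.1, 0.3)

The cyan cross was at (8.0, 6.6) in frame 1 and (9.1, 6.9) in frame 2.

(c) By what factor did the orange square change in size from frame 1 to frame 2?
0.6×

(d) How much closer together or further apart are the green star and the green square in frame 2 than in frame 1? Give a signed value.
-3.4

Distance in frame 1: 6.2. Distance in frame 2: 2.8.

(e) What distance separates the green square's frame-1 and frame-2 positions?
3.7

The green square moved from (1.2, 8.5) to (4.7, 7.4), a distance of √(3.5² + 1.1²) ≈ 3.7.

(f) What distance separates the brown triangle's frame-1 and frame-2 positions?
0.5

The brown triangle moved from (1.5, 1.6) to (1.1, 1.3), a distance of √(0.4² + 0.3²) ≈ 0.5.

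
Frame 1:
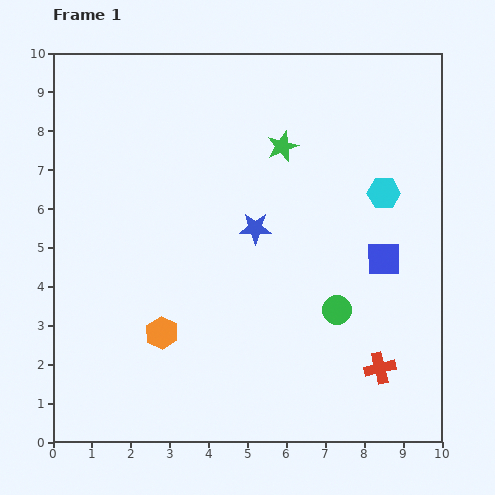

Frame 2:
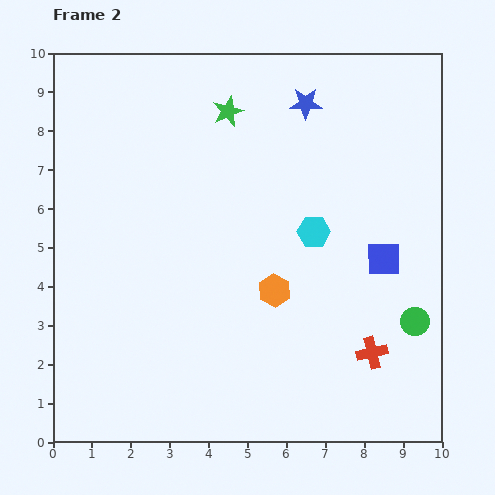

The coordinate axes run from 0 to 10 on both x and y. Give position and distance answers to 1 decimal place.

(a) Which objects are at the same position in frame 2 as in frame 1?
the blue square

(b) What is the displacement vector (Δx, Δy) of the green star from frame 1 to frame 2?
(-1.4, 0.9)

The green star was at (5.9, 7.6) in frame 1 and (4.5, 8.5) in frame 2.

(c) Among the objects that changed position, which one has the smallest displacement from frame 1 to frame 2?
the red cross

(moved 0.4)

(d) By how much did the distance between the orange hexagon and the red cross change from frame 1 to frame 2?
-2.7

Distance in frame 1: 5.7. Distance in frame 2: 3.0.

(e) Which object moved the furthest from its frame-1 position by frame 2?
the blue star

(moved 3.5; next 3.1)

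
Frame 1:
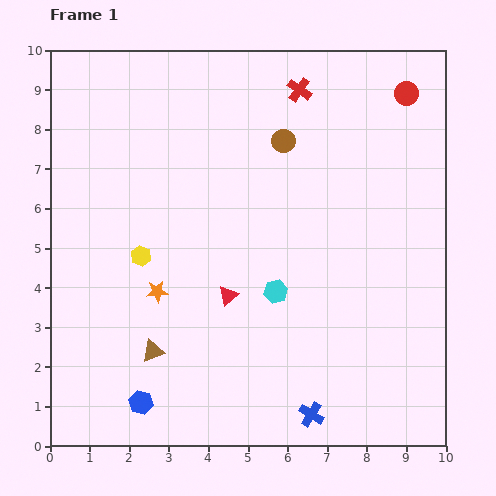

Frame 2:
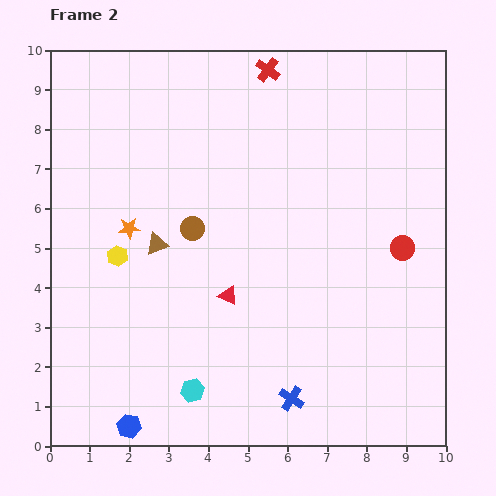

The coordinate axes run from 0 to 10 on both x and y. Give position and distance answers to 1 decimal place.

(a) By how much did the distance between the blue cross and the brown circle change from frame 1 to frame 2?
-1.9

Distance in frame 1: 6.9. Distance in frame 2: 5.0.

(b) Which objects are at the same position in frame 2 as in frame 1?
the red triangle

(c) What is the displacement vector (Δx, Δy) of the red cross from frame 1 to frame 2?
(-0.8, 0.5)

The red cross was at (6.3, 9.0) in frame 1 and (5.5, 9.5) in frame 2.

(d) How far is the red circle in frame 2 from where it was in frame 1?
3.9

The red circle moved from (9.0, 8.9) to (8.9, 5.0), a distance of √(0.1² + 3.9²) ≈ 3.9.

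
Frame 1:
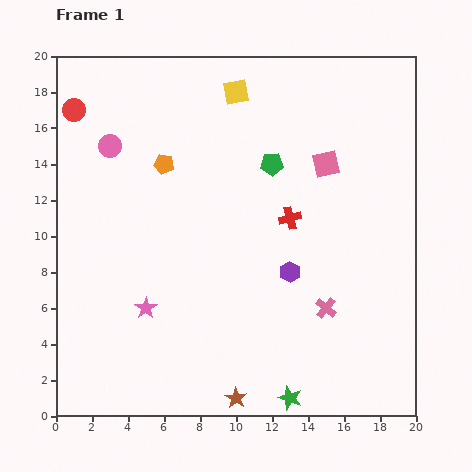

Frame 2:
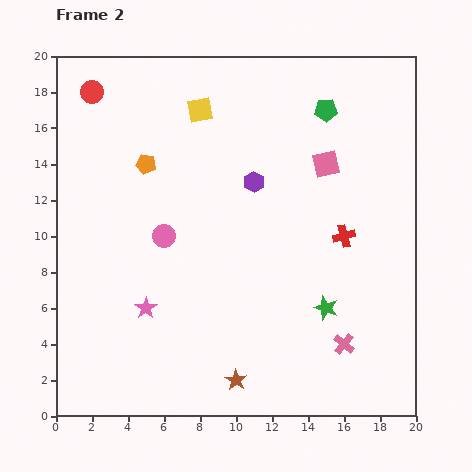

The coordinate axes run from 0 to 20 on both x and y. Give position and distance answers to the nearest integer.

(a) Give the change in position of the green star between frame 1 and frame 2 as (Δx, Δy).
(2, 5)

The green star was at (13, 1) in frame 1 and (15, 6) in frame 2.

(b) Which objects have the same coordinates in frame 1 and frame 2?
the pink square, the pink star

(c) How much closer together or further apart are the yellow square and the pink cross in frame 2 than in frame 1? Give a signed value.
+2

Distance in frame 1: 13. Distance in frame 2: 15.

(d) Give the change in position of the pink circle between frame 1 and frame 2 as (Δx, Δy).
(3, -5)

The pink circle was at (3, 15) in frame 1 and (6, 10) in frame 2.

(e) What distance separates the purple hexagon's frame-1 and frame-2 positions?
5

The purple hexagon moved from (13, 8) to (11, 13), a distance of √(2² + 5²) ≈ 5.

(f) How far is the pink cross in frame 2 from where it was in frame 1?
2

The pink cross moved from (15, 6) to (16, 4), a distance of √(1² + 2²) ≈ 2.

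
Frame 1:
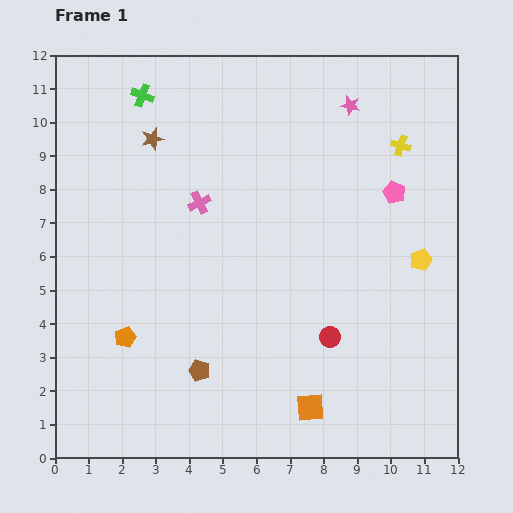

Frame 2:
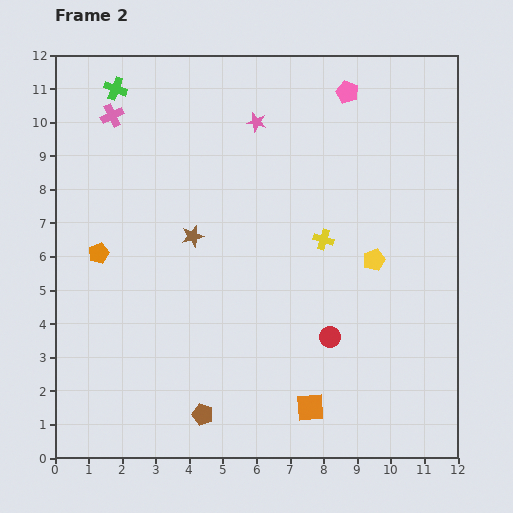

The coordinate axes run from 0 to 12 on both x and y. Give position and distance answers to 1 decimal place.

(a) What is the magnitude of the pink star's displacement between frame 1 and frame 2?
2.8

The pink star moved from (8.8, 10.5) to (6.0, 10.0), a distance of √(2.8² + 0.5²) ≈ 2.8.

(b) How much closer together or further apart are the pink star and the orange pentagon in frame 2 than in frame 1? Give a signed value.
-3.5

Distance in frame 1: 9.6. Distance in frame 2: 6.1.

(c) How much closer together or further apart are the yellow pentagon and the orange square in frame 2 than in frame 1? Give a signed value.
-0.7

Distance in frame 1: 5.5. Distance in frame 2: 4.8.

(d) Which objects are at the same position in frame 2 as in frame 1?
the red circle, the orange square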